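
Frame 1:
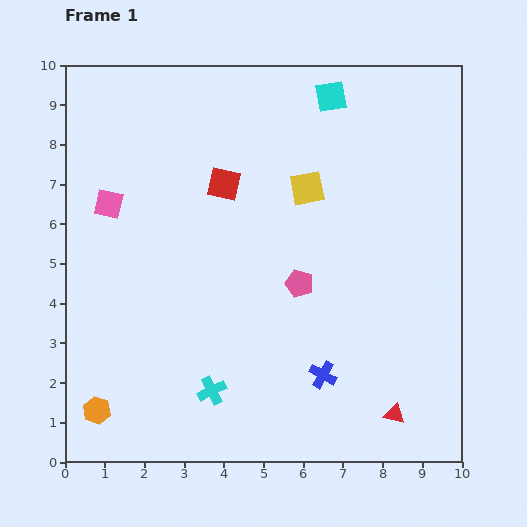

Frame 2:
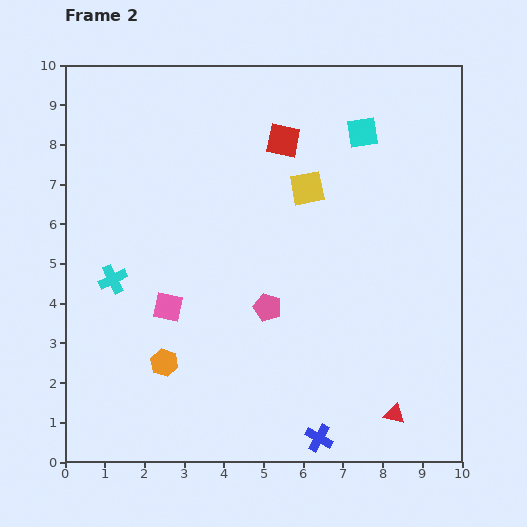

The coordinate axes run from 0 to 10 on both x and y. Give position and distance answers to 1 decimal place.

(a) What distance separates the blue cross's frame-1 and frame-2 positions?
1.6

The blue cross moved from (6.5, 2.2) to (6.4, 0.6), a distance of √(0.1² + 1.6²) ≈ 1.6.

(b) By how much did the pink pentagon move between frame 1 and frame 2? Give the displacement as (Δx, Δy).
(-0.8, -0.6)

The pink pentagon was at (5.9, 4.5) in frame 1 and (5.1, 3.9) in frame 2.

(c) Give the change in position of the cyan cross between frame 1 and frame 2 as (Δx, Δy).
(-2.5, 2.8)

The cyan cross was at (3.7, 1.8) in frame 1 and (1.2, 4.6) in frame 2.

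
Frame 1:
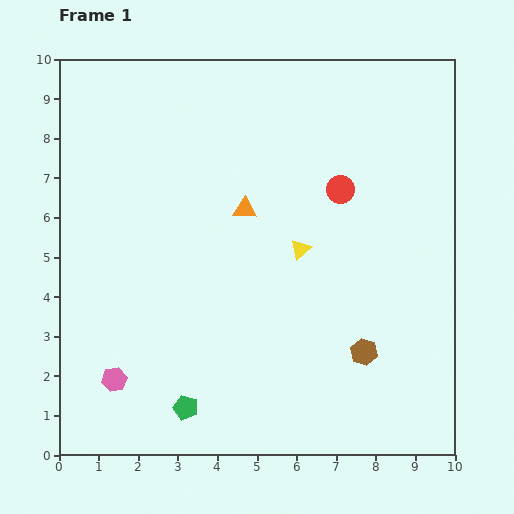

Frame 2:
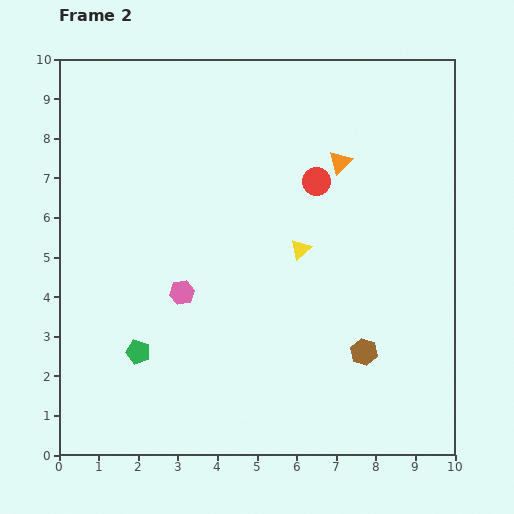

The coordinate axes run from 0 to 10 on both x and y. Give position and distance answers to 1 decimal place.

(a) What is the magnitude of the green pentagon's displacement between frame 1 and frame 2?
1.8

The green pentagon moved from (3.2, 1.2) to (2.0, 2.6), a distance of √(1.2² + 1.4²) ≈ 1.8.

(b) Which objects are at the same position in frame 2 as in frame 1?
the yellow triangle, the brown hexagon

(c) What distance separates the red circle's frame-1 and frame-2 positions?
0.6

The red circle moved from (7.1, 6.7) to (6.5, 6.9), a distance of √(0.6² + 0.2²) ≈ 0.6.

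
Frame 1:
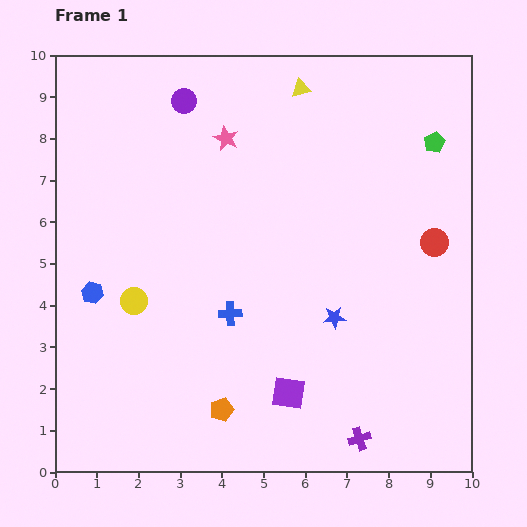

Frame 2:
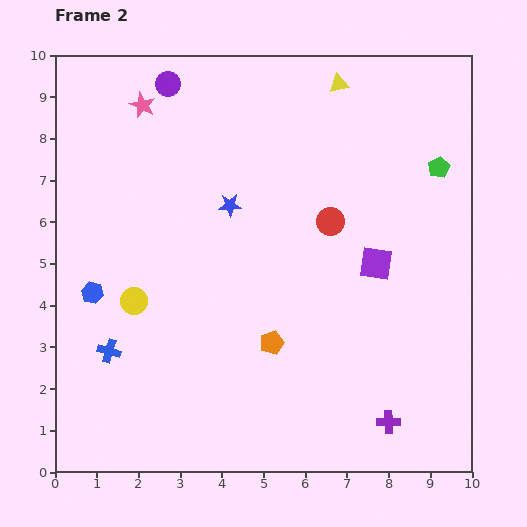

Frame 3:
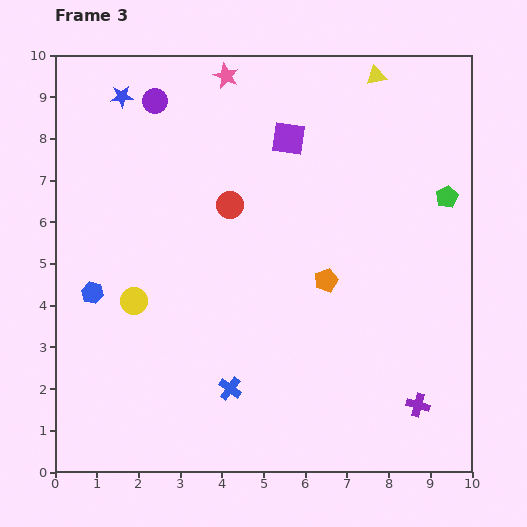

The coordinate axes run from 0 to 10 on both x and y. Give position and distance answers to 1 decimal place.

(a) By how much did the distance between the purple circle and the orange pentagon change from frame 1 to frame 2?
-0.8

Distance in frame 1: 7.5. Distance in frame 2: 6.7.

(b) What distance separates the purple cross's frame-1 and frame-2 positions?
0.8

The purple cross moved from (7.3, 0.8) to (8.0, 1.2), a distance of √(0.7² + 0.4²) ≈ 0.8.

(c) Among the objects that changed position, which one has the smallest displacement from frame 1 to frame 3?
the purple circle

(moved 0.7)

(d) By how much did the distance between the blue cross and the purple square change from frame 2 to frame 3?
-0.5

Distance in frame 2: 6.7. Distance in frame 3: 6.2.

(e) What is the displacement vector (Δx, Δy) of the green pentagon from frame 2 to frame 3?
(0.2, -0.7)

The green pentagon was at (9.2, 7.3) in frame 2 and (9.4, 6.6) in frame 3.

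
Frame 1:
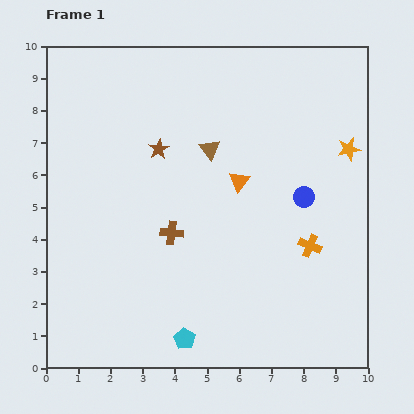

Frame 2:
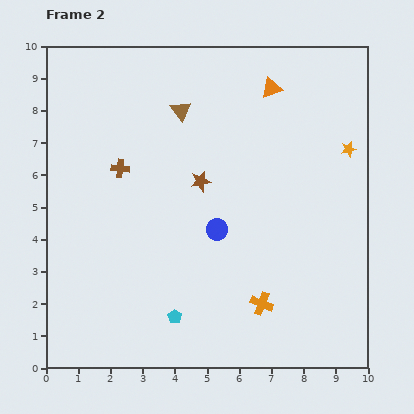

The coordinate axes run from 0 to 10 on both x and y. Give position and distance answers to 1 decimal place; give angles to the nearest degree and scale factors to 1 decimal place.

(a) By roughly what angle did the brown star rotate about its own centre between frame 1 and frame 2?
16° clockwise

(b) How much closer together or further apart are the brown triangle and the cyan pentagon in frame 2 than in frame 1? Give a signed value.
+0.4

Distance in frame 1: 6.0. Distance in frame 2: 6.4.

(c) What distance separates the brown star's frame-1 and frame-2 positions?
1.6

The brown star moved from (3.5, 6.8) to (4.8, 5.8), a distance of √(1.3² + 1.0²) ≈ 1.6.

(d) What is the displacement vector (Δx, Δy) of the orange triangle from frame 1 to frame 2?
(1.0, 2.9)

The orange triangle was at (6.0, 5.8) in frame 1 and (7.0, 8.7) in frame 2.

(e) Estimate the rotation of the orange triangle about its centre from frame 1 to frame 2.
33° clockwise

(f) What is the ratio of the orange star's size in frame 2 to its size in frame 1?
0.7×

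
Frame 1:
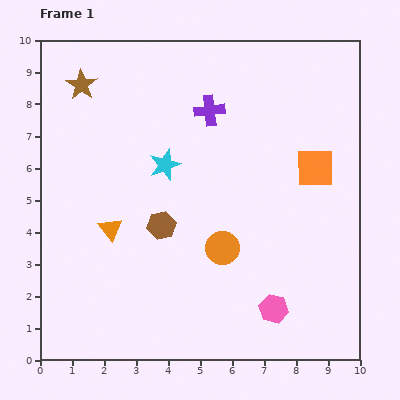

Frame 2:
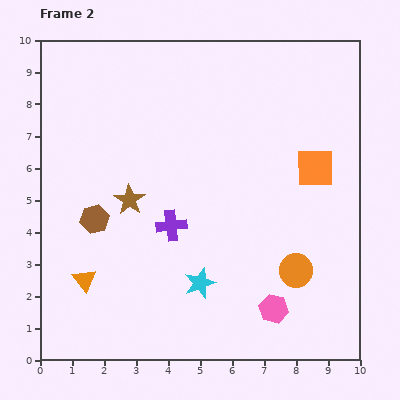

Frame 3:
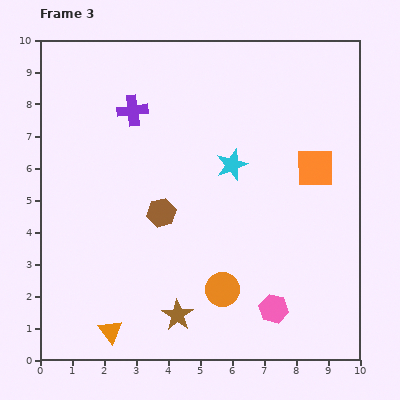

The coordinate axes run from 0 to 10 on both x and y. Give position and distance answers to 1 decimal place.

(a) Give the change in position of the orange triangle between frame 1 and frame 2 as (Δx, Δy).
(-0.8, -1.6)

The orange triangle was at (2.2, 4.1) in frame 1 and (1.4, 2.5) in frame 2.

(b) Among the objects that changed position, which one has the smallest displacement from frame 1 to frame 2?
the orange triangle

(moved 1.8)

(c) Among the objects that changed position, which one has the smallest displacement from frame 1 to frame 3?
the brown hexagon

(moved 0.4)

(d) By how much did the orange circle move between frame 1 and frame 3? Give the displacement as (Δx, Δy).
(0.0, -1.3)

The orange circle was at (5.7, 3.5) in frame 1 and (5.7, 2.2) in frame 3.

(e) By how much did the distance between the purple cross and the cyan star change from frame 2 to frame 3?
+1.5

Distance in frame 2: 2.0. Distance in frame 3: 3.5.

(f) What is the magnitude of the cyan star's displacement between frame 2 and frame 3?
3.8

The cyan star moved from (5.0, 2.4) to (6.0, 6.1), a distance of √(1.0² + 3.7²) ≈ 3.8.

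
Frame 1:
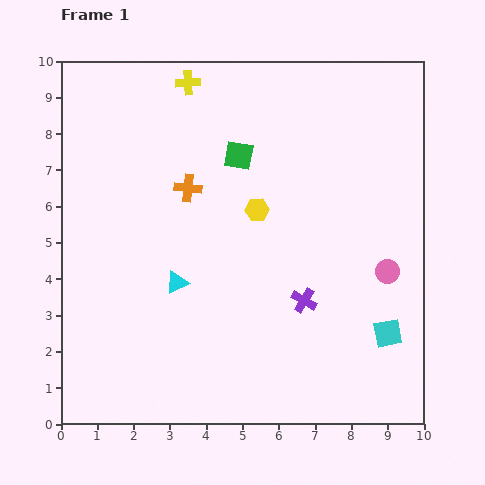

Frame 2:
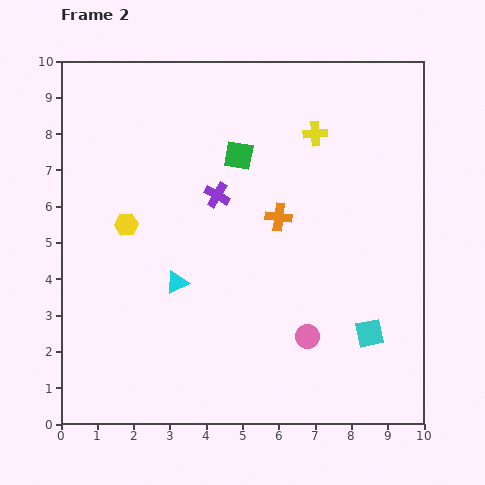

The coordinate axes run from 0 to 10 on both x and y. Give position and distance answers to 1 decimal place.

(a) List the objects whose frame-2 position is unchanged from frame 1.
the green square, the cyan triangle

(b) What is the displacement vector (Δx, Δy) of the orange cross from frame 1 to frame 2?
(2.5, -0.8)

The orange cross was at (3.5, 6.5) in frame 1 and (6.0, 5.7) in frame 2.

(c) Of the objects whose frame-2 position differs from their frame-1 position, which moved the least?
the cyan square

(moved 0.5)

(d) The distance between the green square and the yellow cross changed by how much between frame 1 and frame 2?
-0.2

Distance in frame 1: 2.4. Distance in frame 2: 2.2.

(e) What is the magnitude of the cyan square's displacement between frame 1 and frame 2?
0.5

The cyan square moved from (9.0, 2.5) to (8.5, 2.5), a distance of √(0.5² + 0.0²) ≈ 0.5.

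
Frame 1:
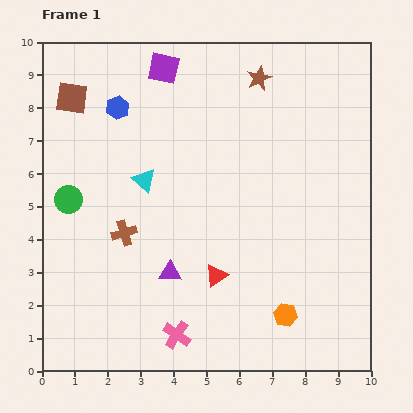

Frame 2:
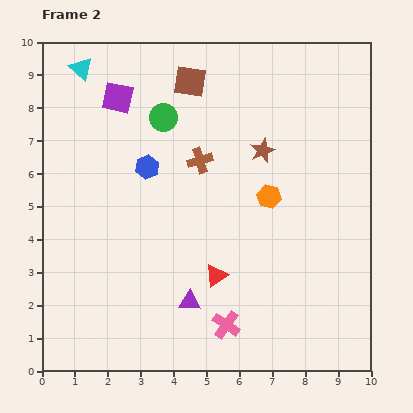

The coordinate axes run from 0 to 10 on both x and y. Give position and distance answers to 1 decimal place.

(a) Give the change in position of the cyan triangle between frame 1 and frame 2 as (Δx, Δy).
(-1.9, 3.4)

The cyan triangle was at (3.1, 5.8) in frame 1 and (1.2, 9.2) in frame 2.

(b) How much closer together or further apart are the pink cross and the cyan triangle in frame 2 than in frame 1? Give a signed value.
+4.2

Distance in frame 1: 4.8. Distance in frame 2: 9.0.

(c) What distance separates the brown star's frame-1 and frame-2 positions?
2.2

The brown star moved from (6.6, 8.9) to (6.7, 6.7), a distance of √(0.1² + 2.2²) ≈ 2.2.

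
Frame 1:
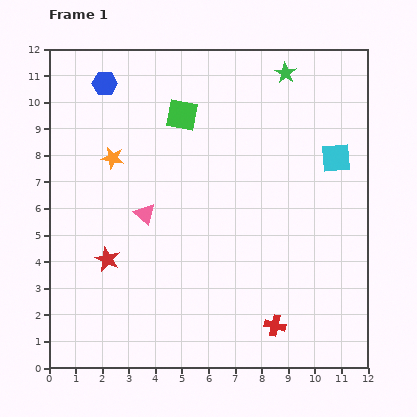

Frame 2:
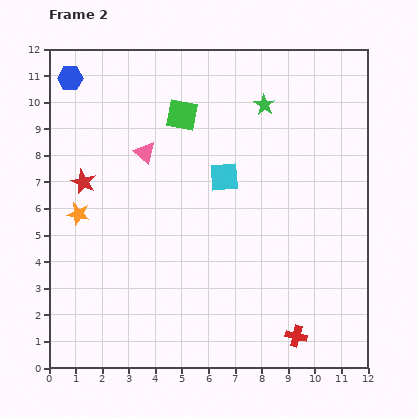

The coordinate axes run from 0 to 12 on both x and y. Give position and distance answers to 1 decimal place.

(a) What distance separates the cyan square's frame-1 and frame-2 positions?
4.3

The cyan square moved from (10.8, 7.9) to (6.6, 7.2), a distance of √(4.2² + 0.7²) ≈ 4.3.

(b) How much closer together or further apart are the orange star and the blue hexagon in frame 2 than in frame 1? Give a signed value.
+2.3

Distance in frame 1: 2.8. Distance in frame 2: 5.1.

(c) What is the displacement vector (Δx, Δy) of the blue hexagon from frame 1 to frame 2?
(-1.3, 0.2)

The blue hexagon was at (2.1, 10.7) in frame 1 and (0.8, 10.9) in frame 2.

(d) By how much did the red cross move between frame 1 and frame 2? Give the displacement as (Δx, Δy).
(0.8, -0.4)

The red cross was at (8.5, 1.6) in frame 1 and (9.3, 1.2) in frame 2.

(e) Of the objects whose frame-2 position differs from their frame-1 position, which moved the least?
the red cross

(moved 0.9)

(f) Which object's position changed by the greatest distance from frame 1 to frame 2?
the cyan square

(moved 4.3; next 3.0)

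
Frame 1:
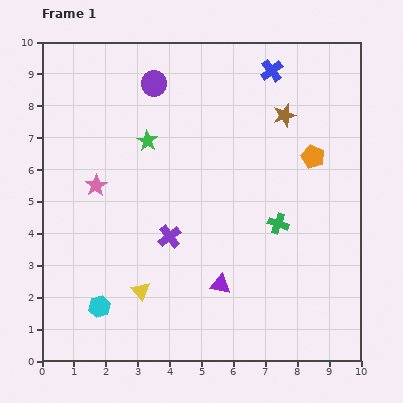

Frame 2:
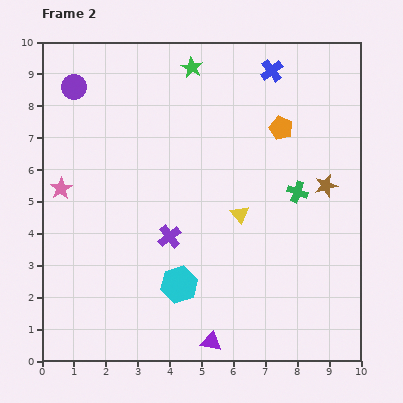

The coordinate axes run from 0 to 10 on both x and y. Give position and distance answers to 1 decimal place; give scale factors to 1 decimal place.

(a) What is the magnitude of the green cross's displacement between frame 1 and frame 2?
1.2

The green cross moved from (7.4, 4.3) to (8.0, 5.3), a distance of √(0.6² + 1.0²) ≈ 1.2.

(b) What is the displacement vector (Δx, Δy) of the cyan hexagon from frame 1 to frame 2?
(2.5, 0.7)

The cyan hexagon was at (1.8, 1.7) in frame 1 and (4.3, 2.4) in frame 2.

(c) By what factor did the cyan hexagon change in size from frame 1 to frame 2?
1.7×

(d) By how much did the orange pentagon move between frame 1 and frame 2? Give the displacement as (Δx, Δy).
(-1.0, 0.9)

The orange pentagon was at (8.5, 6.4) in frame 1 and (7.5, 7.3) in frame 2.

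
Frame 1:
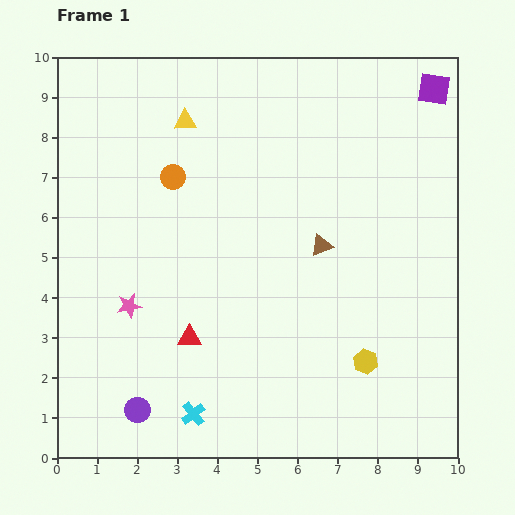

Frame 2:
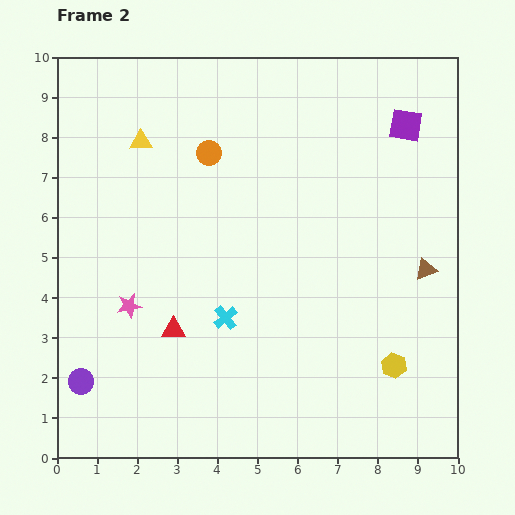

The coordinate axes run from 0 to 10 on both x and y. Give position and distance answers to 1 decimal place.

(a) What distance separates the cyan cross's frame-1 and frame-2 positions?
2.5

The cyan cross moved from (3.4, 1.1) to (4.2, 3.5), a distance of √(0.8² + 2.4²) ≈ 2.5.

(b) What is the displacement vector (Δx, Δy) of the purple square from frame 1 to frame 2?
(-0.7, -0.9)

The purple square was at (9.4, 9.2) in frame 1 and (8.7, 8.3) in frame 2.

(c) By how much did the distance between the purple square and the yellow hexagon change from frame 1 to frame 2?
-1.0

Distance in frame 1: 7.0. Distance in frame 2: 6.0.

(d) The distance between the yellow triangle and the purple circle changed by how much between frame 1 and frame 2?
-1.1

Distance in frame 1: 7.3. Distance in frame 2: 6.2.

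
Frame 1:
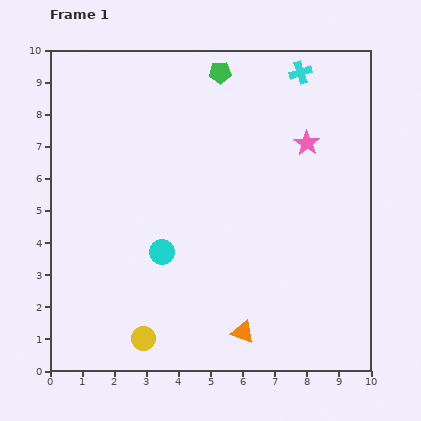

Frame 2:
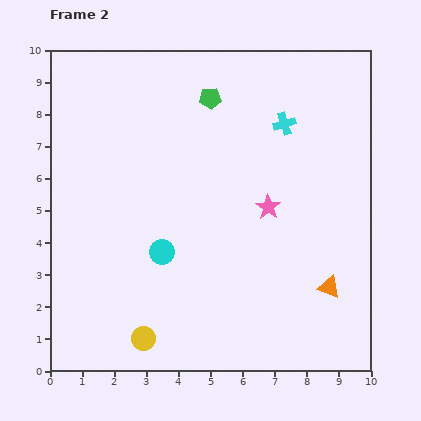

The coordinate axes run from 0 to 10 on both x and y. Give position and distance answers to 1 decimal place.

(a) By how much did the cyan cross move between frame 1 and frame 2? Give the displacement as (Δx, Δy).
(-0.5, -1.6)

The cyan cross was at (7.8, 9.3) in frame 1 and (7.3, 7.7) in frame 2.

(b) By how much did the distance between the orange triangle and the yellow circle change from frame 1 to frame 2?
+2.9

Distance in frame 1: 3.1. Distance in frame 2: 6.0.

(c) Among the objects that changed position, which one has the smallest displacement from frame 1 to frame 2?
the green pentagon

(moved 0.9)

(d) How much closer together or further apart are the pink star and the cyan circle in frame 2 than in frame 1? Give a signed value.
-2.0

Distance in frame 1: 5.6. Distance in frame 2: 3.6.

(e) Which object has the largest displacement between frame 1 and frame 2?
the orange triangle

(moved 3.0; next 2.3)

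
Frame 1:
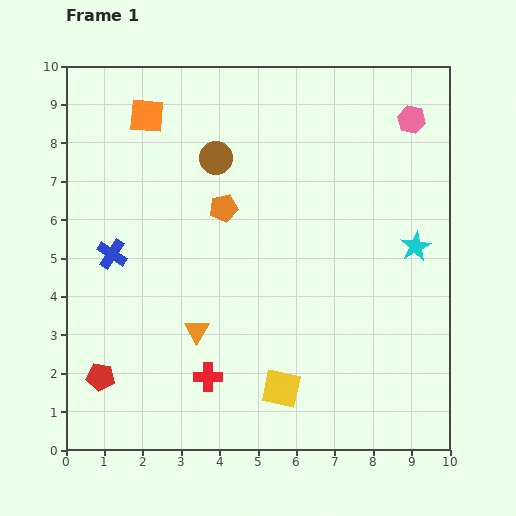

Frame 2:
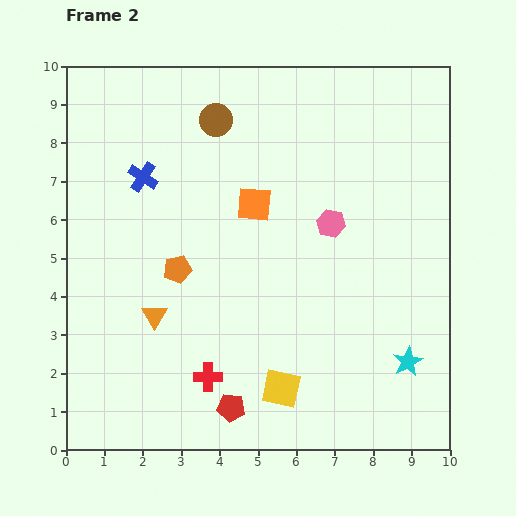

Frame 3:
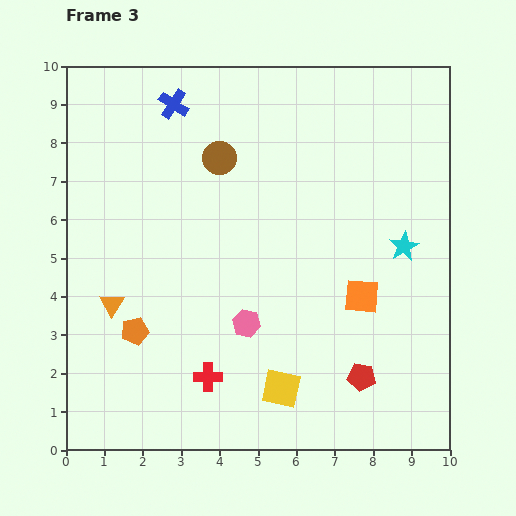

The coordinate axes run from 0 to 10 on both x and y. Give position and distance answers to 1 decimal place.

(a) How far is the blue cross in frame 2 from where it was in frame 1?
2.2

The blue cross moved from (1.2, 5.1) to (2.0, 7.1), a distance of √(0.8² + 2.0²) ≈ 2.2.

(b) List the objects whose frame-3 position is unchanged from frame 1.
the red cross, the yellow square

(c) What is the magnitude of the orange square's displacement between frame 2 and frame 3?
3.7

The orange square moved from (4.9, 6.4) to (7.7, 4.0), a distance of √(2.8² + 2.4²) ≈ 3.7.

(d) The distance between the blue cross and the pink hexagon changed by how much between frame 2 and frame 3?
+1.0

Distance in frame 2: 5.0. Distance in frame 3: 6.0.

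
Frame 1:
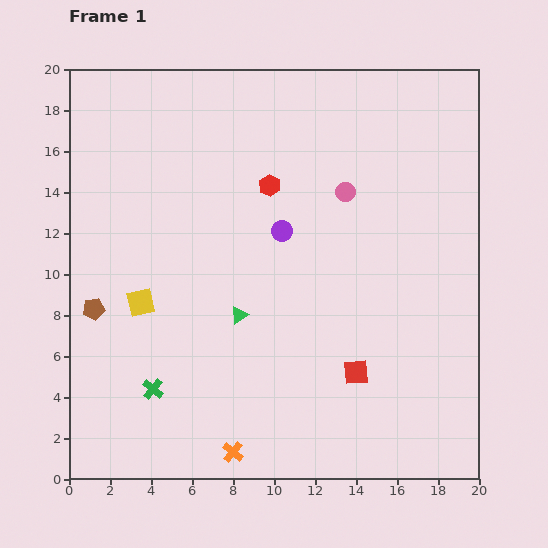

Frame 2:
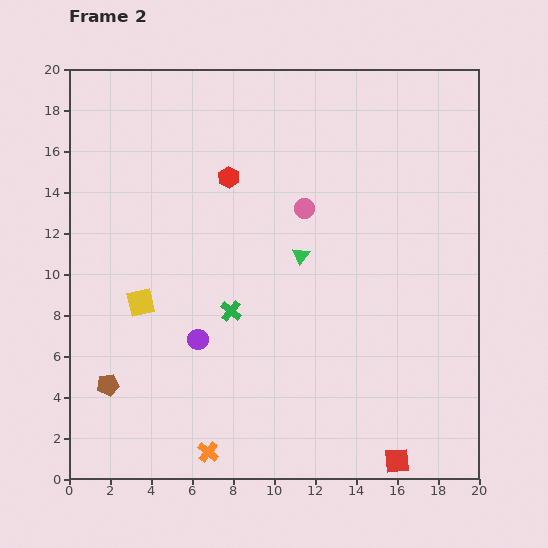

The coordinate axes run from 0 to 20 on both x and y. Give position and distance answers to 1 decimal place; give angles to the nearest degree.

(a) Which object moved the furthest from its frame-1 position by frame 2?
the purple circle

(moved 6.7; next 5.4)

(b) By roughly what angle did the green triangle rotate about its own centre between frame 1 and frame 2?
24° counter-clockwise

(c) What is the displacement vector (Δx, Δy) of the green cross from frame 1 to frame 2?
(3.8, 3.8)

The green cross was at (4.1, 4.4) in frame 1 and (7.9, 8.2) in frame 2.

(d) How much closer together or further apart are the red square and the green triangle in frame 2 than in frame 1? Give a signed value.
+4.6

Distance in frame 1: 6.4. Distance in frame 2: 11.0.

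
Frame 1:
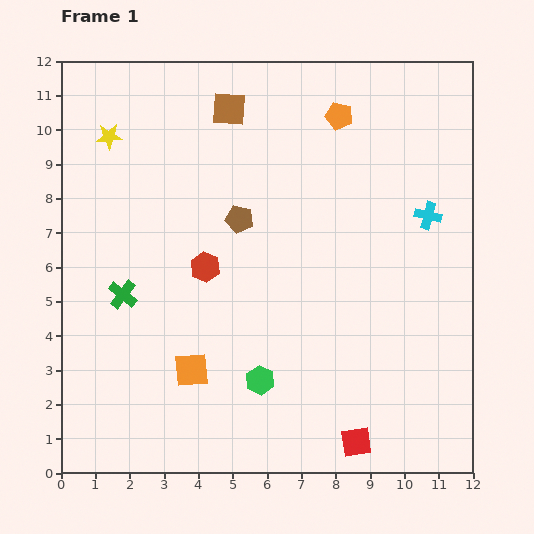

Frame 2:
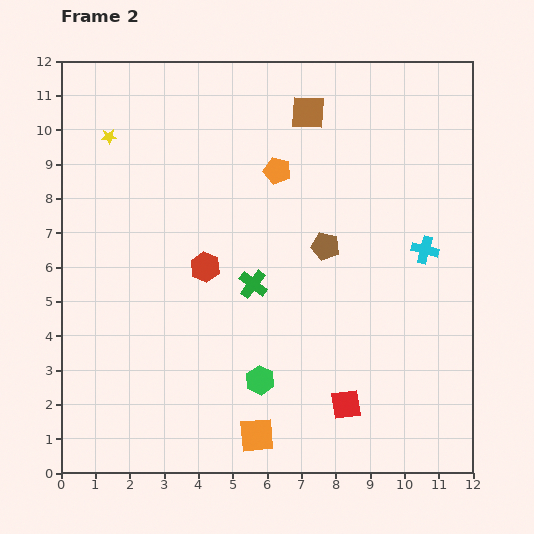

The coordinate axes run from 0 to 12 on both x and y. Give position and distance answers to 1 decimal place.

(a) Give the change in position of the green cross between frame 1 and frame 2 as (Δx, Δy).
(3.8, 0.3)

The green cross was at (1.8, 5.2) in frame 1 and (5.6, 5.5) in frame 2.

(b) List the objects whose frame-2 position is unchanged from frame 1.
the green hexagon, the red hexagon, the yellow star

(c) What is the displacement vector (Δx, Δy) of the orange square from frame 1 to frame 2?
(1.9, -1.9)

The orange square was at (3.8, 3.0) in frame 1 and (5.7, 1.1) in frame 2.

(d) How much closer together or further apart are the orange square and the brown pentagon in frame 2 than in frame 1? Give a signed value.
+1.3

Distance in frame 1: 4.6. Distance in frame 2: 5.9.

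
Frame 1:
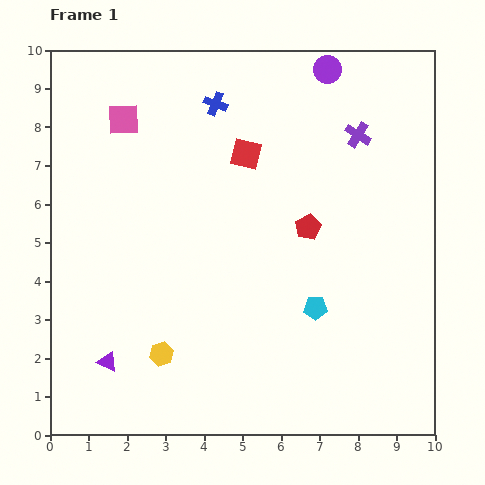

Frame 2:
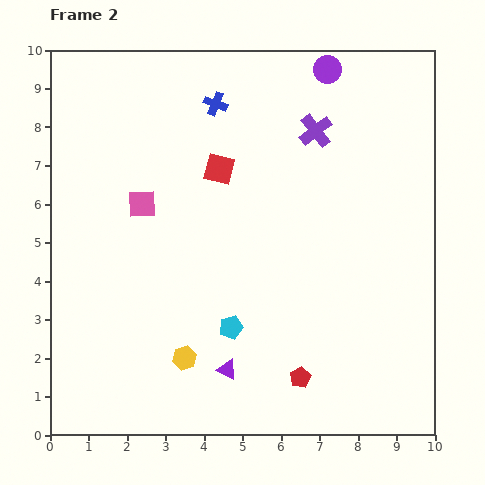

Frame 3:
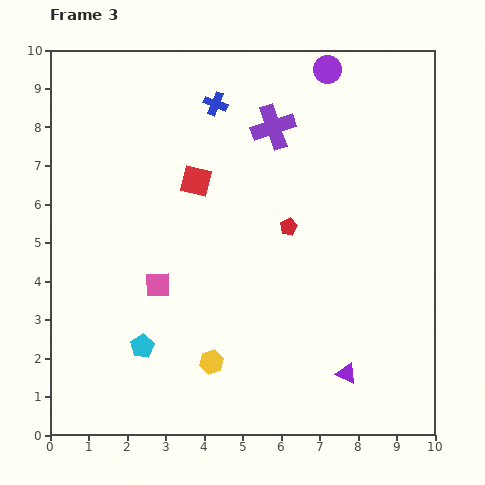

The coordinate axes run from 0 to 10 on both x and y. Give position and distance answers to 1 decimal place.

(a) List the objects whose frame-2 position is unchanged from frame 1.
the blue cross, the purple circle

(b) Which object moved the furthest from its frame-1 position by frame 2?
the red pentagon

(moved 3.9; next 3.1)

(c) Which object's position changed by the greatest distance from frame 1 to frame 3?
the purple triangle

(moved 6.2; next 4.6)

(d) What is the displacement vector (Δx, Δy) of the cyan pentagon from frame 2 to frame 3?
(-2.3, -0.5)

The cyan pentagon was at (4.7, 2.8) in frame 2 and (2.4, 2.3) in frame 3.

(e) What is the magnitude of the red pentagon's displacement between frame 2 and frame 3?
3.9

The red pentagon moved from (6.5, 1.5) to (6.2, 5.4), a distance of √(0.3² + 3.9²) ≈ 3.9.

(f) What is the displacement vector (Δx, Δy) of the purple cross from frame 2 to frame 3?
(-1.1, 0.1)

The purple cross was at (6.9, 7.9) in frame 2 and (5.8, 8.0) in frame 3.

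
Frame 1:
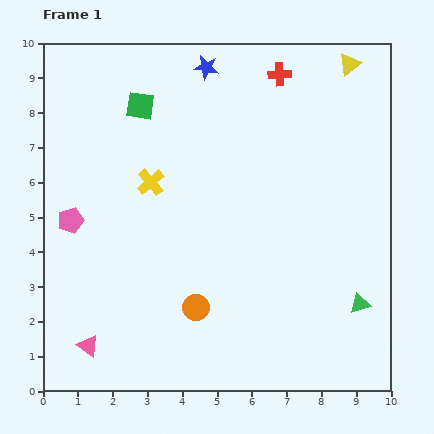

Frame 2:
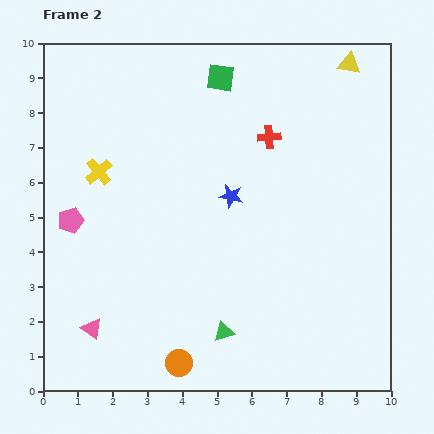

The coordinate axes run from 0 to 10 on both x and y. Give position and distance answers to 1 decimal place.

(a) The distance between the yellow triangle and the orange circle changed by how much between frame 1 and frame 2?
+1.6

Distance in frame 1: 8.3. Distance in frame 2: 9.9.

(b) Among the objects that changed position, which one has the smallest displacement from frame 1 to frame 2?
the pink triangle

(moved 0.5)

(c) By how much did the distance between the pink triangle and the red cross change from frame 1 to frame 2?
-2.0

Distance in frame 1: 9.5. Distance in frame 2: 7.5.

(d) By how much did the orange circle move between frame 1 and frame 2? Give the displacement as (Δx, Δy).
(-0.5, -1.6)

The orange circle was at (4.4, 2.4) in frame 1 and (3.9, 0.8) in frame 2.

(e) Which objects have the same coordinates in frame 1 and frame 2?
the yellow triangle, the pink pentagon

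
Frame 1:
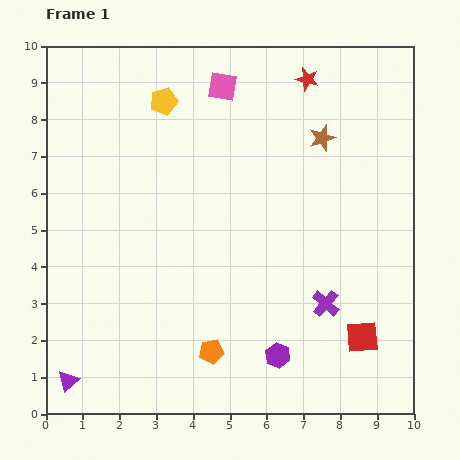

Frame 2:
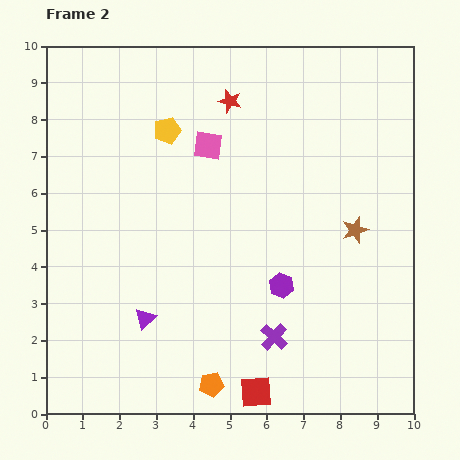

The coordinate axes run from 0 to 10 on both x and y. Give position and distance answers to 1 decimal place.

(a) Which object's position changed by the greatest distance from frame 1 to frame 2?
the red square

(moved 3.3; next 2.7)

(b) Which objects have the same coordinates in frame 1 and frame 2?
none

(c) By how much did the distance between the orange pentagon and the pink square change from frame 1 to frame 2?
-0.7

Distance in frame 1: 7.2. Distance in frame 2: 6.5.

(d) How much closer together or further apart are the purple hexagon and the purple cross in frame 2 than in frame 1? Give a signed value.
-0.5

Distance in frame 1: 1.9. Distance in frame 2: 1.4.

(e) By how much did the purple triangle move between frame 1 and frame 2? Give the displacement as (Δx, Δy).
(2.1, 1.7)

The purple triangle was at (0.6, 0.9) in frame 1 and (2.7, 2.6) in frame 2.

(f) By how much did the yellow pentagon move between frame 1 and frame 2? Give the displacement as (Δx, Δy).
(0.1, -0.8)

The yellow pentagon was at (3.2, 8.5) in frame 1 and (3.3, 7.7) in frame 2.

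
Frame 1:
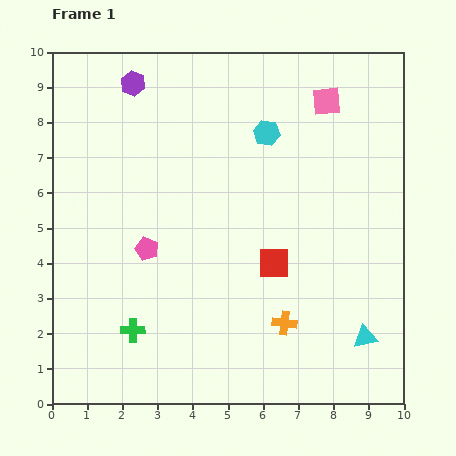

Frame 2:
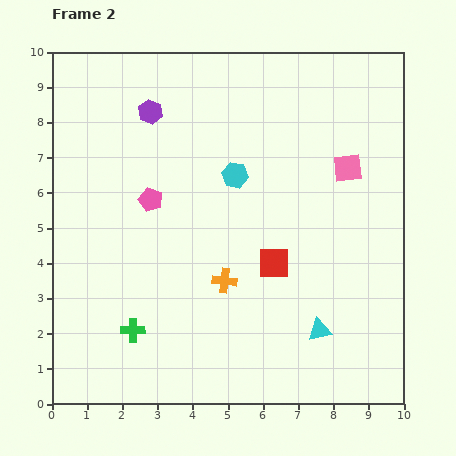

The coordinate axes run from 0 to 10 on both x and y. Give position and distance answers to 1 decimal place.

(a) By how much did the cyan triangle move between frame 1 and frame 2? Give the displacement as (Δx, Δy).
(-1.3, 0.2)

The cyan triangle was at (8.9, 1.9) in frame 1 and (7.6, 2.1) in frame 2.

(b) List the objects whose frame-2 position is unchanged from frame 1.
the red square, the green cross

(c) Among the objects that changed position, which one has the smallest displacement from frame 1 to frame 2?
the purple hexagon

(moved 0.9)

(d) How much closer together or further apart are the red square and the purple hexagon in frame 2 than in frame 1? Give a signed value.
-1.0

Distance in frame 1: 6.5. Distance in frame 2: 5.5.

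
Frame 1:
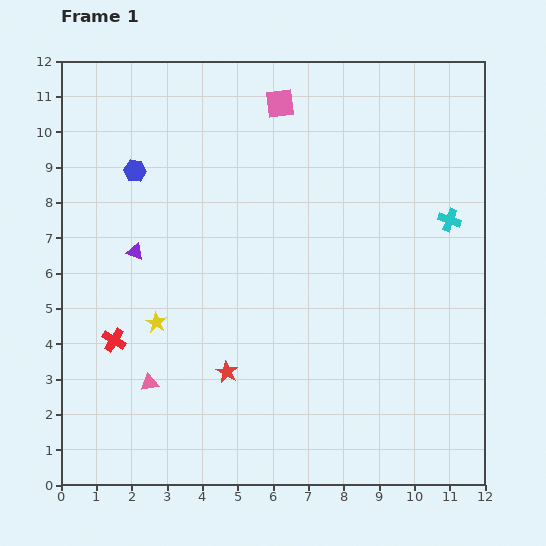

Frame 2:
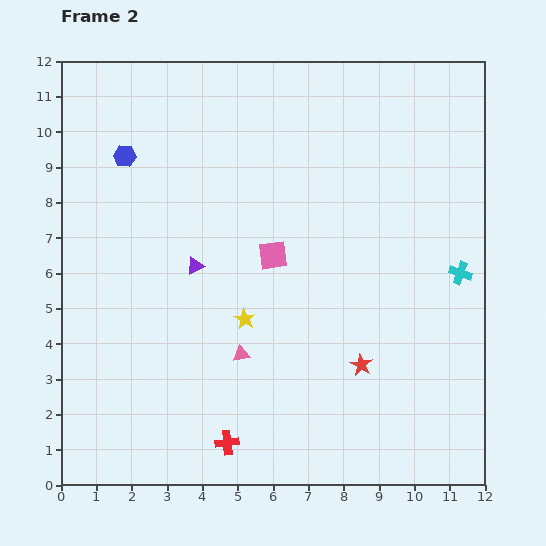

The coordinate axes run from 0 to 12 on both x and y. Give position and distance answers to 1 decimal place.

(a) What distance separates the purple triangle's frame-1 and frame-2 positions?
1.7

The purple triangle moved from (2.1, 6.6) to (3.8, 6.2), a distance of √(1.7² + 0.4²) ≈ 1.7.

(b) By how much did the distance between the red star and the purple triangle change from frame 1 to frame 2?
+1.2

Distance in frame 1: 4.3. Distance in frame 2: 5.5.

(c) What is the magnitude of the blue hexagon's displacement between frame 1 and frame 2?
0.5

The blue hexagon moved from (2.1, 8.9) to (1.8, 9.3), a distance of √(0.3² + 0.4²) ≈ 0.5.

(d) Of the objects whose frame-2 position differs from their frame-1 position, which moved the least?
the blue hexagon

(moved 0.5)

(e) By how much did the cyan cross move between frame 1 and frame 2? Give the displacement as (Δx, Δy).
(0.3, -1.5)

The cyan cross was at (11.0, 7.5) in frame 1 and (11.3, 6.0) in frame 2.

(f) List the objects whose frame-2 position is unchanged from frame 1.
none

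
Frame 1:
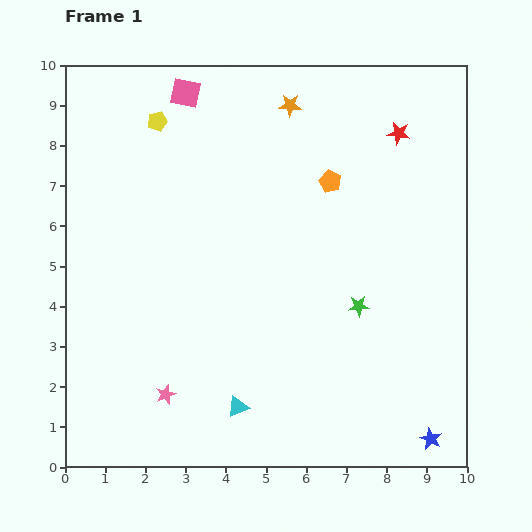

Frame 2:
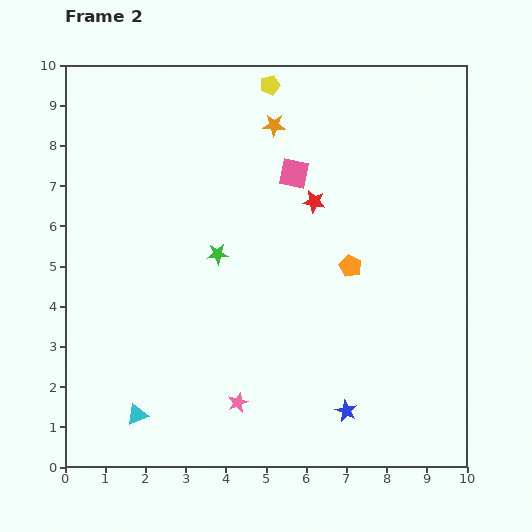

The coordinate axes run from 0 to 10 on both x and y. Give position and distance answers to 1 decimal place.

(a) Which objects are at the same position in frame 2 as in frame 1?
none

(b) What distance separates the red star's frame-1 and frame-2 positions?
2.7

The red star moved from (8.3, 8.3) to (6.2, 6.6), a distance of √(2.1² + 1.7²) ≈ 2.7.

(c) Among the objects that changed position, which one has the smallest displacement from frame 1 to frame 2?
the orange star

(moved 0.6)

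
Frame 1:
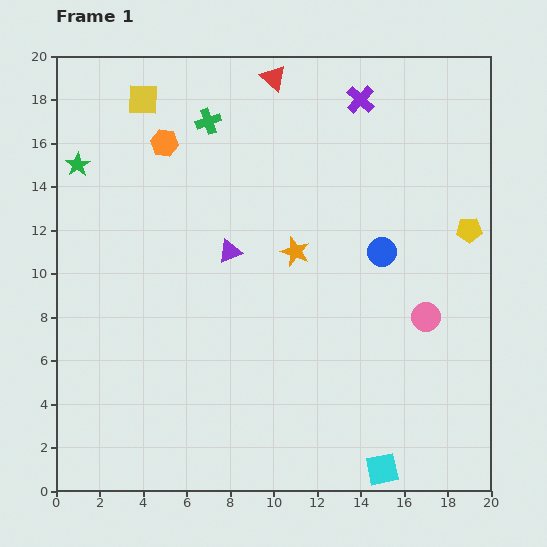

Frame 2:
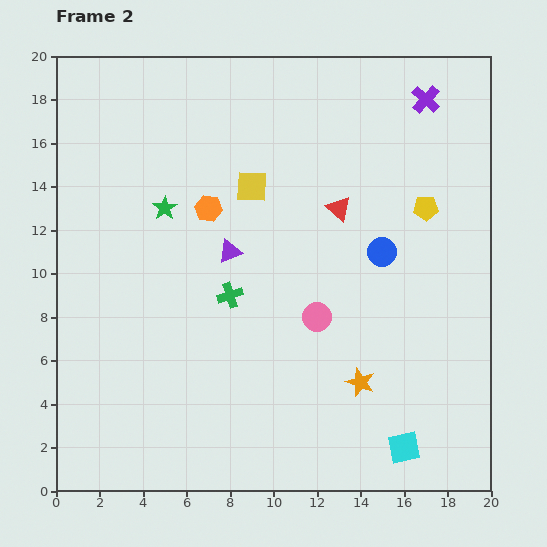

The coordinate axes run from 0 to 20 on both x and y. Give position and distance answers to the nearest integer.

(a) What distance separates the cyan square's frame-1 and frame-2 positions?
1

The cyan square moved from (15, 1) to (16, 2), a distance of √(1² + 1²) ≈ 1.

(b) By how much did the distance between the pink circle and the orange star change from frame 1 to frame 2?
-3

Distance in frame 1: 7. Distance in frame 2: 4.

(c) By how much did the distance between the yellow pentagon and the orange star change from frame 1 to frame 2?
+1

Distance in frame 1: 8. Distance in frame 2: 9.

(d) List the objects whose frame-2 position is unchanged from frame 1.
the blue circle, the purple triangle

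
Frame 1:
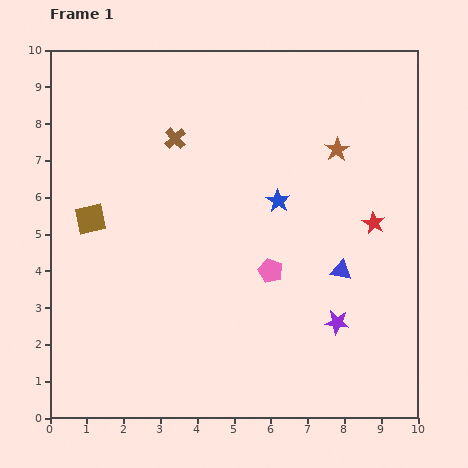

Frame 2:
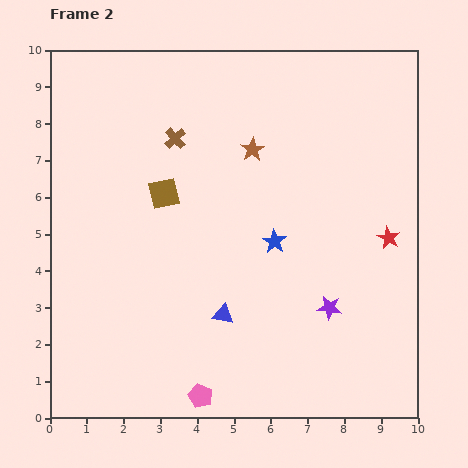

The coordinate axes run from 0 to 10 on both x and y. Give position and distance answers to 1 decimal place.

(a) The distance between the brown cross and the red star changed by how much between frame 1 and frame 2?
+0.5

Distance in frame 1: 5.9. Distance in frame 2: 6.4.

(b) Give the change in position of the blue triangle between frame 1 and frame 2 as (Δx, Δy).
(-3.2, -1.2)

The blue triangle was at (7.9, 4.0) in frame 1 and (4.7, 2.8) in frame 2.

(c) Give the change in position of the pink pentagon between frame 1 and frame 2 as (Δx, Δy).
(-1.9, -3.4)

The pink pentagon was at (6.0, 4.0) in frame 1 and (4.1, 0.6) in frame 2.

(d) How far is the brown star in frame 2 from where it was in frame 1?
2.3

The brown star moved from (7.8, 7.3) to (5.5, 7.3), a distance of √(2.3² + 0.0²) ≈ 2.3.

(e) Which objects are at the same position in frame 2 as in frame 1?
the brown cross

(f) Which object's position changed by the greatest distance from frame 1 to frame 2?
the pink pentagon

(moved 3.9; next 3.4)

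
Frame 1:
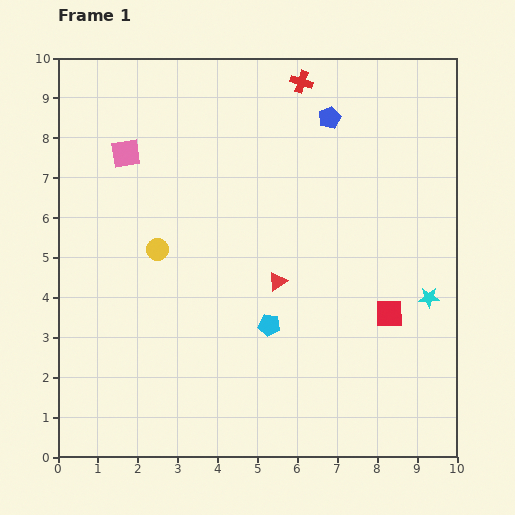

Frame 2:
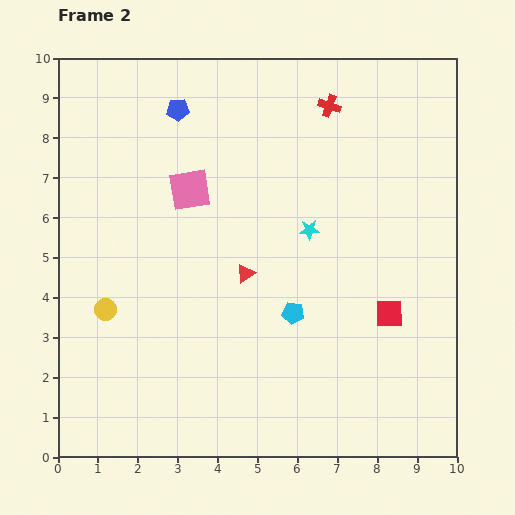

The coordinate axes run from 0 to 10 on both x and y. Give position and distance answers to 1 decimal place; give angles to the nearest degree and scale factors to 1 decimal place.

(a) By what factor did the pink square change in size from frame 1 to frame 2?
1.4×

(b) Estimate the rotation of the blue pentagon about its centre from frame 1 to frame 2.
21° clockwise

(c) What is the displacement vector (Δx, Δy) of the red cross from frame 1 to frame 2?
(0.7, -0.6)

The red cross was at (6.1, 9.4) in frame 1 and (6.8, 8.8) in frame 2.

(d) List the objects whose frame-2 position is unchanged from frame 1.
the red square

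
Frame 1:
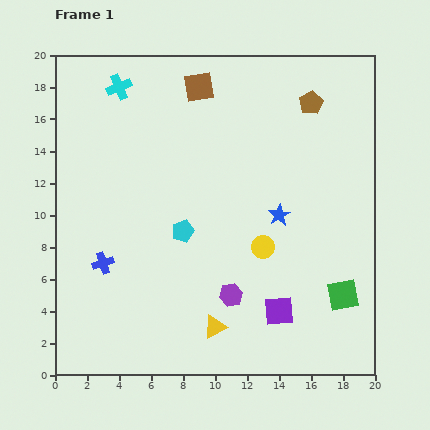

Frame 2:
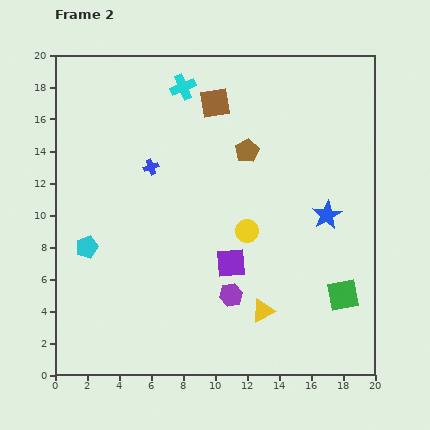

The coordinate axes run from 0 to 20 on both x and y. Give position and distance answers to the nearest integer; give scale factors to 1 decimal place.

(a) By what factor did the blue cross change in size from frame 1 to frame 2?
0.7×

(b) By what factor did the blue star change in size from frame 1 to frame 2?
1.3×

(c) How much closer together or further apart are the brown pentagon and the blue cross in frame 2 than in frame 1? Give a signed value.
-10

Distance in frame 1: 16. Distance in frame 2: 6.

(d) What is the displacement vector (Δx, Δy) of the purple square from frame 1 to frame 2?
(-3, 3)

The purple square was at (14, 4) in frame 1 and (11, 7) in frame 2.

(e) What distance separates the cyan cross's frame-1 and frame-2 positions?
4

The cyan cross moved from (4, 18) to (8, 18), a distance of √(4² + 0²) ≈ 4.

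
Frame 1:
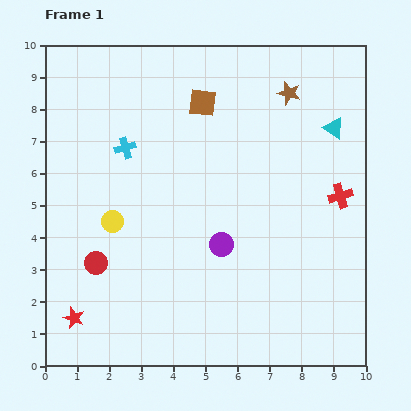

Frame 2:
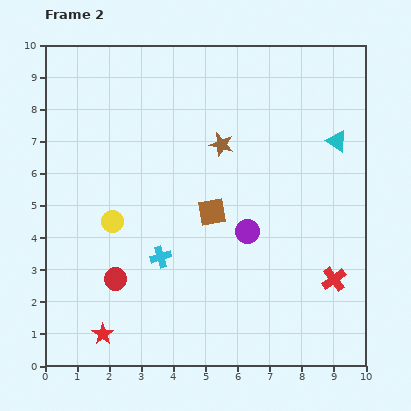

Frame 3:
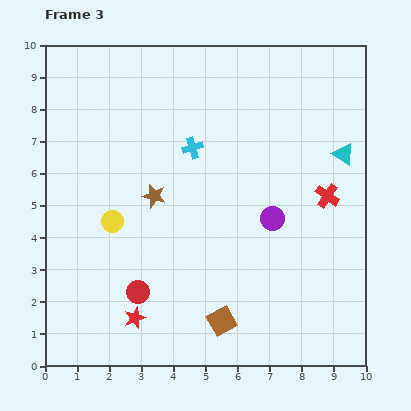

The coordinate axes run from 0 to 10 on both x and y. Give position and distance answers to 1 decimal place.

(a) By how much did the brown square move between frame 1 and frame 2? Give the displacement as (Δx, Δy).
(0.3, -3.4)

The brown square was at (4.9, 8.2) in frame 1 and (5.2, 4.8) in frame 2.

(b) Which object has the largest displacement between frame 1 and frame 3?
the brown square

(moved 6.8; next 5.3)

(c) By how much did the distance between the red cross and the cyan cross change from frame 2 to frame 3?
-0.9

Distance in frame 2: 5.4. Distance in frame 3: 4.5.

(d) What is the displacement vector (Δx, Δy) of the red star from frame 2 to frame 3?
(1.0, 0.5)

The red star was at (1.8, 1.0) in frame 2 and (2.8, 1.5) in frame 3.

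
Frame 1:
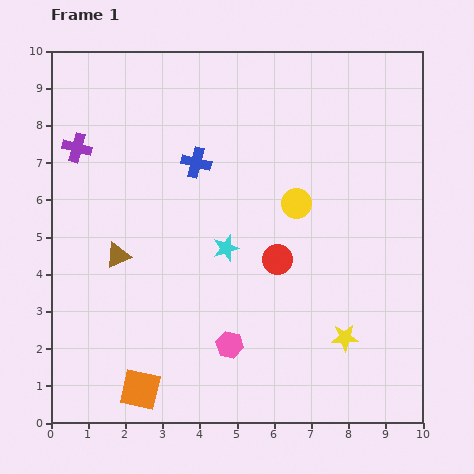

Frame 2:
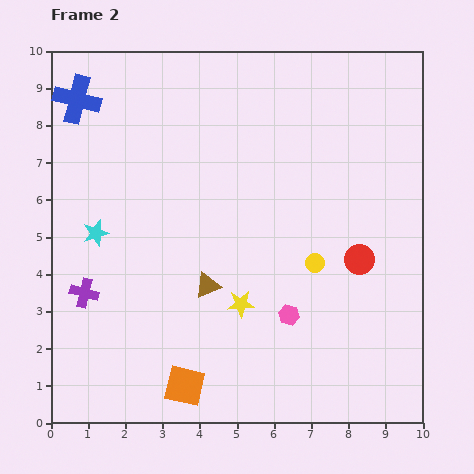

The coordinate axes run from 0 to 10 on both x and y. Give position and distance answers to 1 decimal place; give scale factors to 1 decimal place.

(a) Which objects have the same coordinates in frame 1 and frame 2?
none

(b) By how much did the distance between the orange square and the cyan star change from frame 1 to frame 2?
+0.4

Distance in frame 1: 4.4. Distance in frame 2: 4.8.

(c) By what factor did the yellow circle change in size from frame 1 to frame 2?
0.6×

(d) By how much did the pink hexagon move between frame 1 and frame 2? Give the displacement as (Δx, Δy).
(1.6, 0.8)

The pink hexagon was at (4.8, 2.1) in frame 1 and (6.4, 2.9) in frame 2.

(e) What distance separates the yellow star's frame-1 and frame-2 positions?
2.9

The yellow star moved from (7.9, 2.3) to (5.1, 3.2), a distance of √(2.8² + 0.9²) ≈ 2.9.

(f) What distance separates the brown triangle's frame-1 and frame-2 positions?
2.5

The brown triangle moved from (1.8, 4.5) to (4.2, 3.7), a distance of √(2.4² + 0.8²) ≈ 2.5.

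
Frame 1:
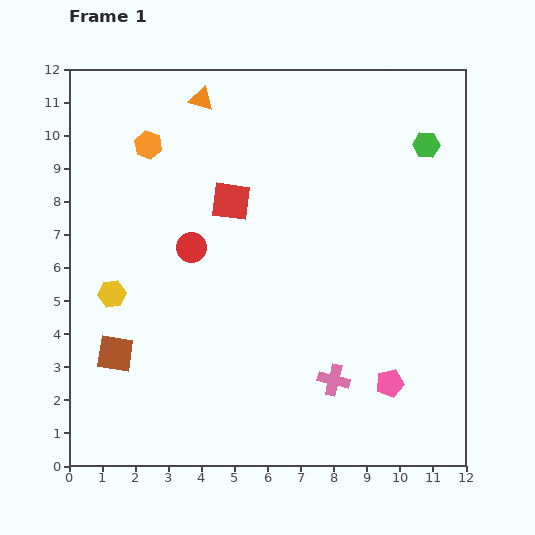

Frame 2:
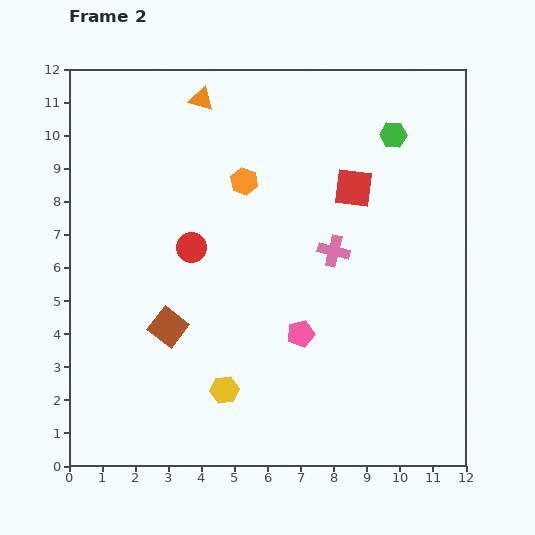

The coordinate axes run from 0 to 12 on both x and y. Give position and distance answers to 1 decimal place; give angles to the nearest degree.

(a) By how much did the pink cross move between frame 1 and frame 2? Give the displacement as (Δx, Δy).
(0.0, 3.9)

The pink cross was at (8.0, 2.6) in frame 1 and (8.0, 6.5) in frame 2.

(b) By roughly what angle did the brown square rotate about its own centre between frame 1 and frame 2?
29° clockwise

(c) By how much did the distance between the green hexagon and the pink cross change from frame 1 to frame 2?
-3.7

Distance in frame 1: 7.6. Distance in frame 2: 3.9.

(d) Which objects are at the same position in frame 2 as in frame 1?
the red circle, the orange triangle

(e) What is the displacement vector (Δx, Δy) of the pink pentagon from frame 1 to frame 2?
(-2.7, 1.5)

The pink pentagon was at (9.7, 2.5) in frame 1 and (7.0, 4.0) in frame 2.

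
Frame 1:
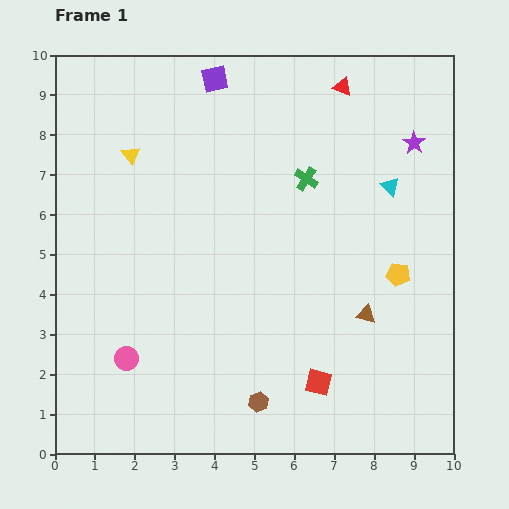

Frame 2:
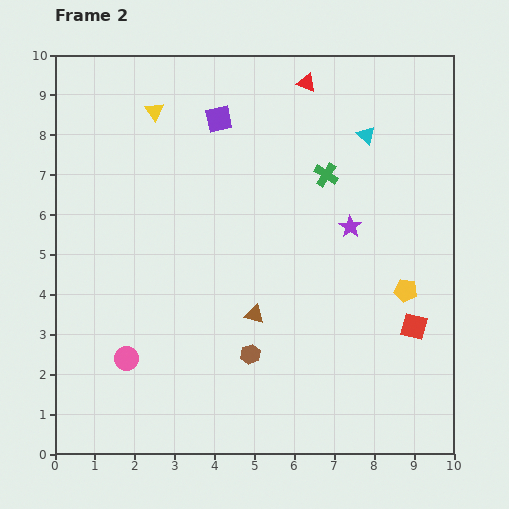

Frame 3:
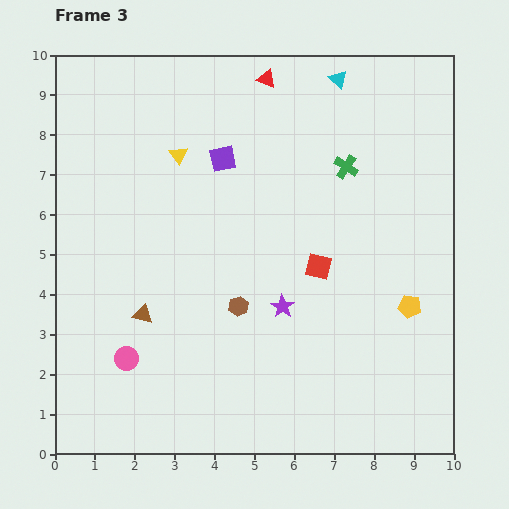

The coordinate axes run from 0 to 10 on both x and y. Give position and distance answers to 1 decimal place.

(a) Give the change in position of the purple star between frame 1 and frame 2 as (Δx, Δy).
(-1.6, -2.1)

The purple star was at (9.0, 7.8) in frame 1 and (7.4, 5.7) in frame 2.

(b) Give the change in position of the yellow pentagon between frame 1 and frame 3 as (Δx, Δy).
(0.3, -0.8)

The yellow pentagon was at (8.6, 4.5) in frame 1 and (8.9, 3.7) in frame 3.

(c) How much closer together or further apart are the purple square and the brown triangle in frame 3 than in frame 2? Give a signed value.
-0.6

Distance in frame 2: 5.0. Distance in frame 3: 4.4.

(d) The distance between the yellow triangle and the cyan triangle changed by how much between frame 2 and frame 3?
-0.9

Distance in frame 2: 5.3. Distance in frame 3: 4.4.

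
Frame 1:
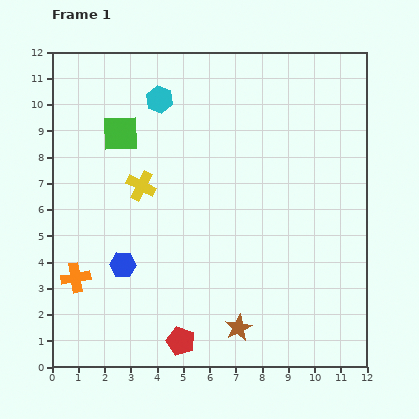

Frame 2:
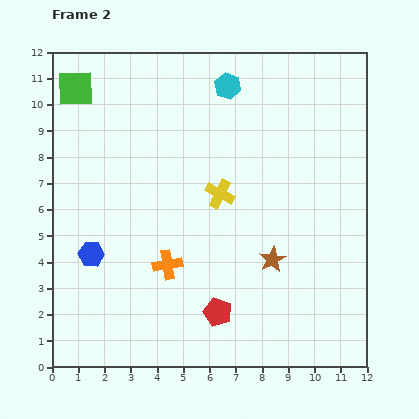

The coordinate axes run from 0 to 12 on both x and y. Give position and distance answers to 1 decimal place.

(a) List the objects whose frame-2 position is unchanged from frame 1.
none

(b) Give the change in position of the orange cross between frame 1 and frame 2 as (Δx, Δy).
(3.5, 0.5)

The orange cross was at (0.9, 3.4) in frame 1 and (4.4, 3.9) in frame 2.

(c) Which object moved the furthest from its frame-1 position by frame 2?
the orange cross

(moved 3.5; next 3.0)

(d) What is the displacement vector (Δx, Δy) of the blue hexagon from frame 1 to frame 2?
(-1.2, 0.4)

The blue hexagon was at (2.7, 3.9) in frame 1 and (1.5, 4.3) in frame 2.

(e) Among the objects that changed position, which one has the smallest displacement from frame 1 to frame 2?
the blue hexagon

(moved 1.3)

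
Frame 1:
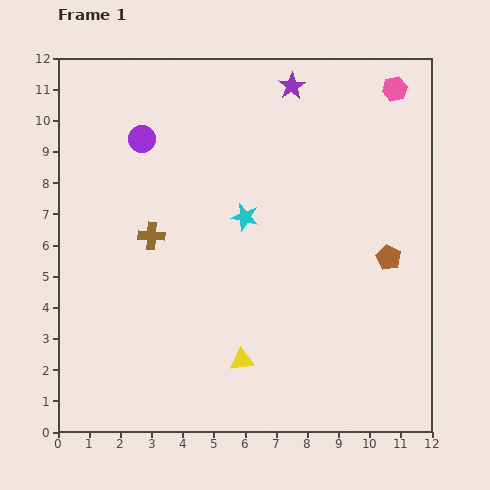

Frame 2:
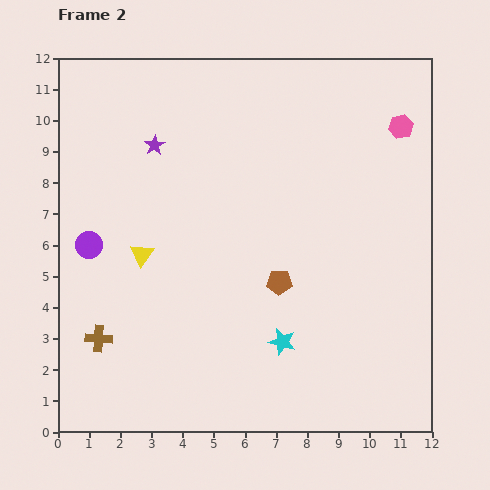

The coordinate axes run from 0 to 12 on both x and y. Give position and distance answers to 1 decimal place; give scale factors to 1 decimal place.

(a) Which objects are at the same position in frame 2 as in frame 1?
none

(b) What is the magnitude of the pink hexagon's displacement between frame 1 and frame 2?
1.2

The pink hexagon moved from (10.8, 11.0) to (11.0, 9.8), a distance of √(0.2² + 1.2²) ≈ 1.2.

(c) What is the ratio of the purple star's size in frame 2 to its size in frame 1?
0.7×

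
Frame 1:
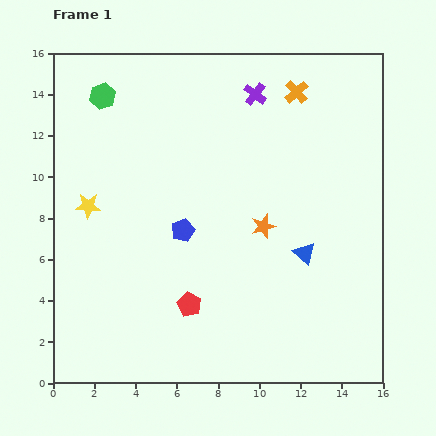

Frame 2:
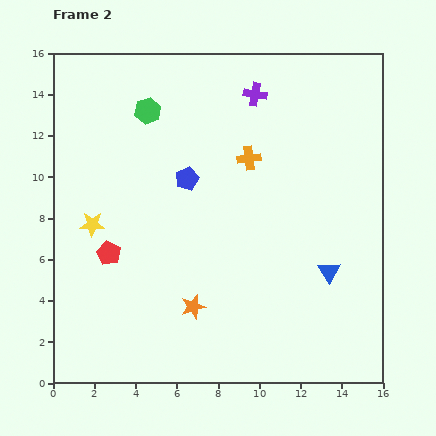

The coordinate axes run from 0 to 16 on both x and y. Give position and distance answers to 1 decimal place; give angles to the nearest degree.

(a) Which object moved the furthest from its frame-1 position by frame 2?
the orange star

(moved 5.2; next 4.6)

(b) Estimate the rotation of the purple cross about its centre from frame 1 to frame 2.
26° counter-clockwise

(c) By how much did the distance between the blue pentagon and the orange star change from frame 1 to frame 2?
+2.3

Distance in frame 1: 3.9. Distance in frame 2: 6.2.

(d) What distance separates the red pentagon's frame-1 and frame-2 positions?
4.6

The red pentagon moved from (6.6, 3.8) to (2.7, 6.3), a distance of √(3.9² + 2.5²) ≈ 4.6.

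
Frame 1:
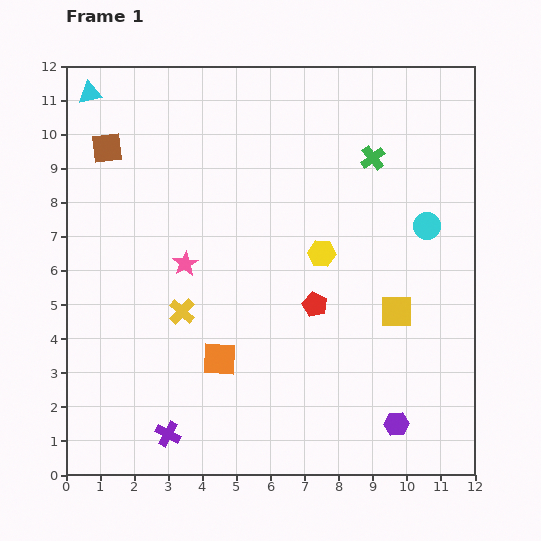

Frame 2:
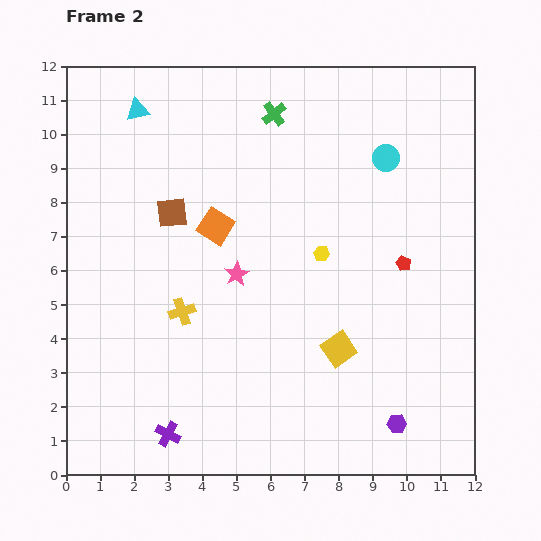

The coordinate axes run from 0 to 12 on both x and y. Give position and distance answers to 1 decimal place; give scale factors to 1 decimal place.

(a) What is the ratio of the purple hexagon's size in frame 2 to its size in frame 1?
0.8×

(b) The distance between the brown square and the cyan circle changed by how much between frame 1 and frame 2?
-3.2

Distance in frame 1: 9.7. Distance in frame 2: 6.5.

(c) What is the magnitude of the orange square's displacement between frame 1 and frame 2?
3.9

The orange square moved from (4.5, 3.4) to (4.4, 7.3), a distance of √(0.1² + 3.9²) ≈ 3.9.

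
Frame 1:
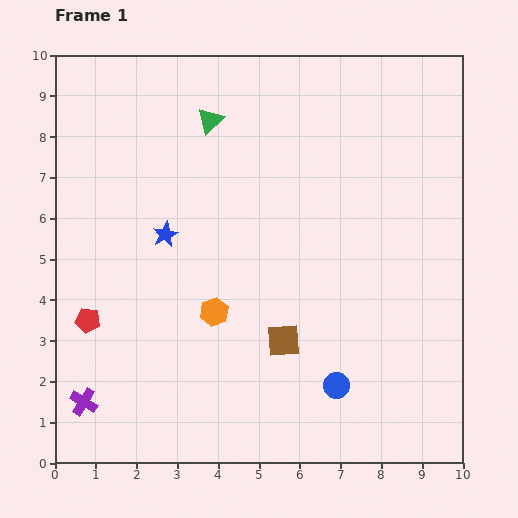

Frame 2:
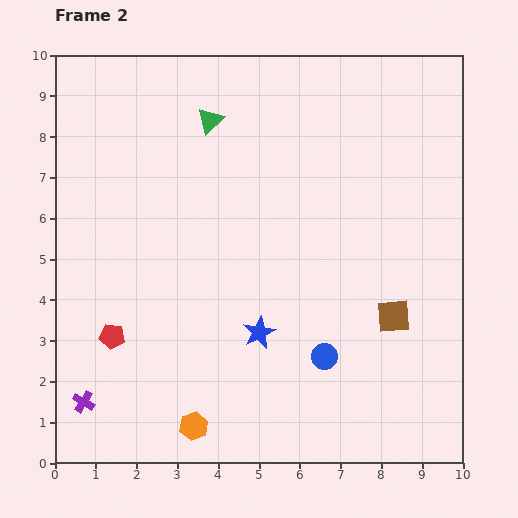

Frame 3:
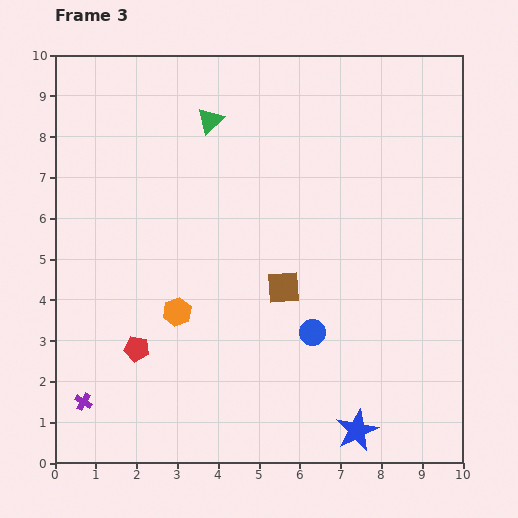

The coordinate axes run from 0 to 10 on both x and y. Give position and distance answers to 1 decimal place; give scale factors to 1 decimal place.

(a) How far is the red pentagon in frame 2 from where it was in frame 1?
0.7

The red pentagon moved from (0.8, 3.5) to (1.4, 3.1), a distance of √(0.6² + 0.4²) ≈ 0.7.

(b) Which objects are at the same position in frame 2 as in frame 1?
the purple cross, the green triangle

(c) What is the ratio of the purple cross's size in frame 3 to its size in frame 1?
0.6×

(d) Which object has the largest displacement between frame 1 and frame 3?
the blue star

(moved 6.7; next 1.4)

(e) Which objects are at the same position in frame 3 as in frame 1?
the purple cross, the green triangle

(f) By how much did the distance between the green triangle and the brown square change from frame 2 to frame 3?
-2.1

Distance in frame 2: 6.6. Distance in frame 3: 4.5.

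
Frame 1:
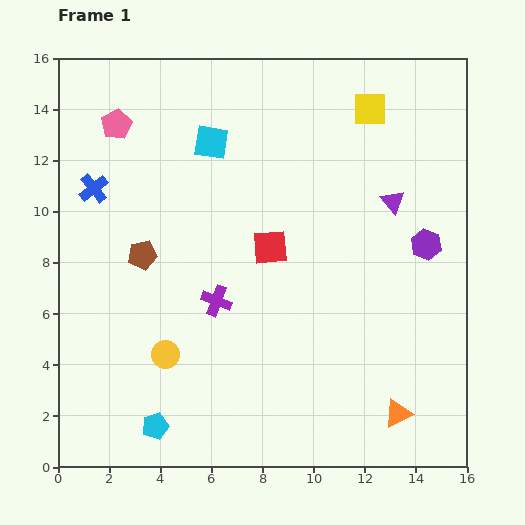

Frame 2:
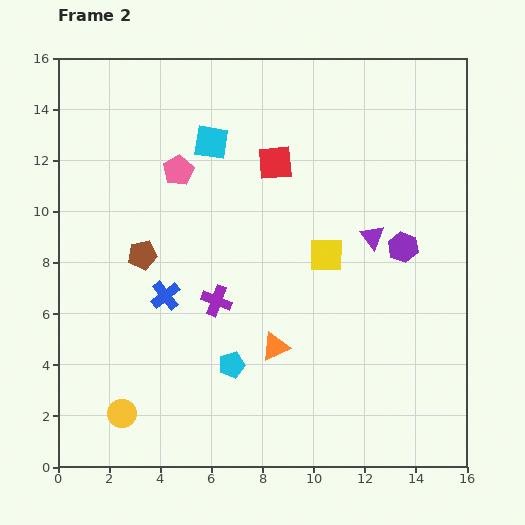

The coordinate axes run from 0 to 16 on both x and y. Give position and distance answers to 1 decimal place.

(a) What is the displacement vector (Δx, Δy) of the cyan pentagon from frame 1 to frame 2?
(3.0, 2.4)

The cyan pentagon was at (3.8, 1.6) in frame 1 and (6.8, 4.0) in frame 2.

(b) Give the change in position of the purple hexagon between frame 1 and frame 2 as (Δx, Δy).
(-0.9, -0.1)

The purple hexagon was at (14.4, 8.7) in frame 1 and (13.5, 8.6) in frame 2.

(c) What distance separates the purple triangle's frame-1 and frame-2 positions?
1.6

The purple triangle moved from (13.1, 10.4) to (12.3, 9.0), a distance of √(0.8² + 1.4²) ≈ 1.6.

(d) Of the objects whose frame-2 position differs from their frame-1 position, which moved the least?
the purple hexagon

(moved 0.9)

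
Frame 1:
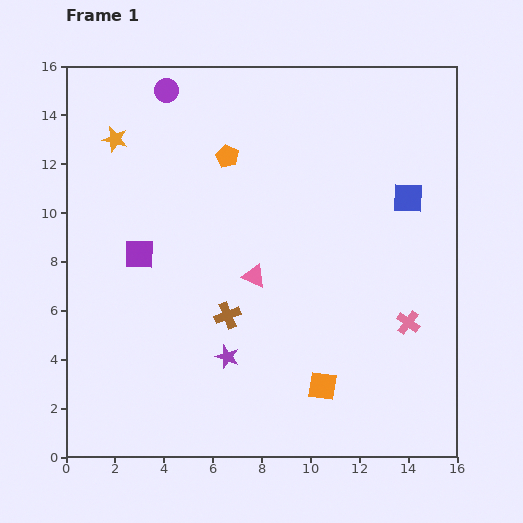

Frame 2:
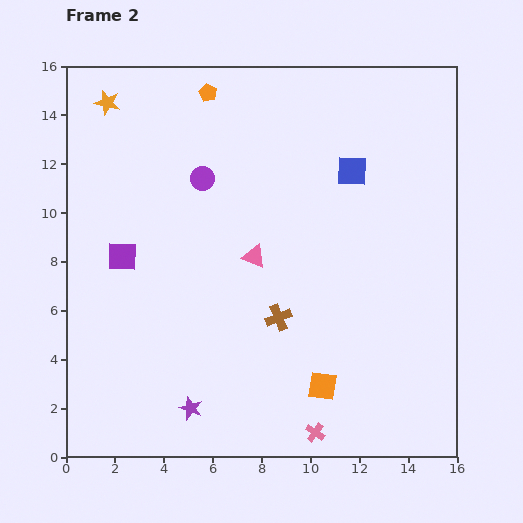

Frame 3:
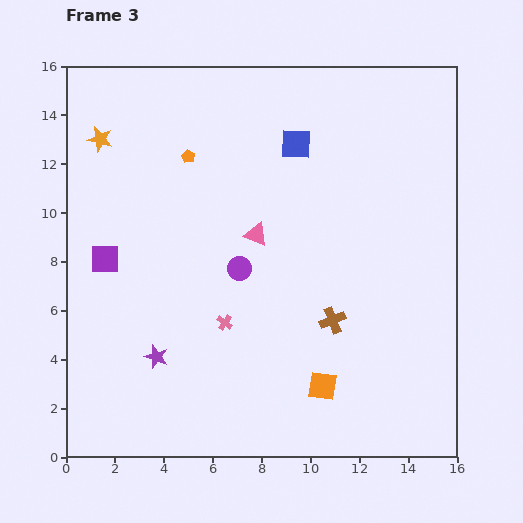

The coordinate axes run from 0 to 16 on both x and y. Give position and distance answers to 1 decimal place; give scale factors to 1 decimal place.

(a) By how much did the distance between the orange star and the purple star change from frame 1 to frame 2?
+3.0

Distance in frame 1: 10.0. Distance in frame 2: 13.0.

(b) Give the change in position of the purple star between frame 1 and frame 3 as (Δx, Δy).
(-2.9, 0.0)

The purple star was at (6.6, 4.1) in frame 1 and (3.7, 4.1) in frame 3.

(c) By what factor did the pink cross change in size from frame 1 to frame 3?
0.7×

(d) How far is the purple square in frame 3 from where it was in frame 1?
1.4

The purple square moved from (3.0, 8.3) to (1.6, 8.1), a distance of √(1.4² + 0.2²) ≈ 1.4.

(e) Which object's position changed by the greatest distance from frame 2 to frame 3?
the pink cross

(moved 5.8; next 4.0)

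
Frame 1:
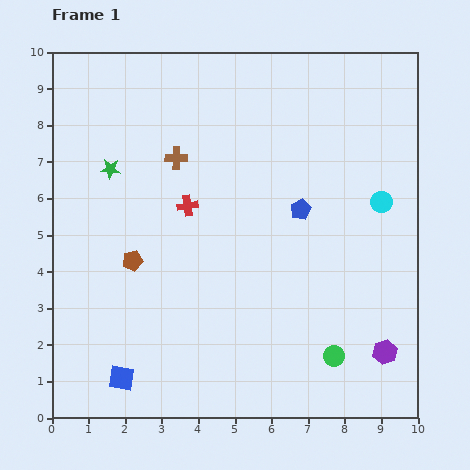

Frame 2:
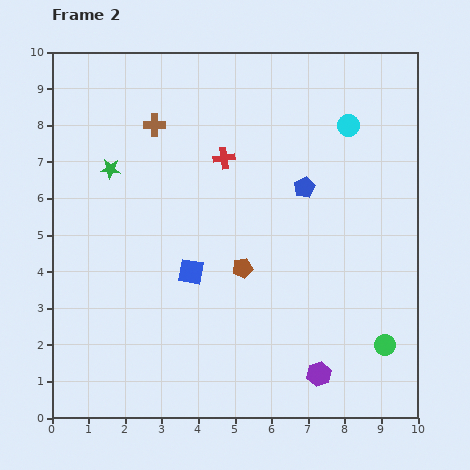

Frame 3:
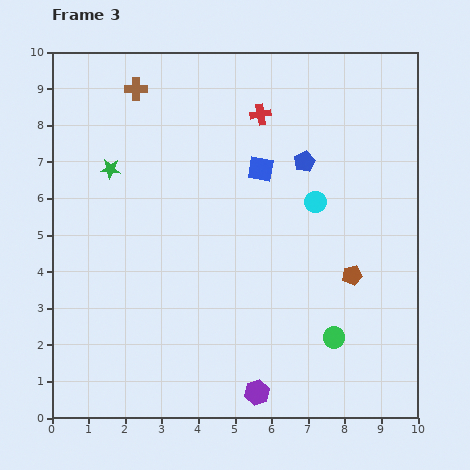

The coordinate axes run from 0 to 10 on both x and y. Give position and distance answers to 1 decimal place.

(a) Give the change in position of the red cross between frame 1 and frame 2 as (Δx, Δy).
(1.0, 1.3)

The red cross was at (3.7, 5.8) in frame 1 and (4.7, 7.1) in frame 2.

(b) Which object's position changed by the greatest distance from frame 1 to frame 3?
the blue square

(moved 6.9; next 6.0)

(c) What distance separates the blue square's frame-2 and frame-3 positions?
3.4

The blue square moved from (3.8, 4.0) to (5.7, 6.8), a distance of √(1.9² + 2.8²) ≈ 3.4.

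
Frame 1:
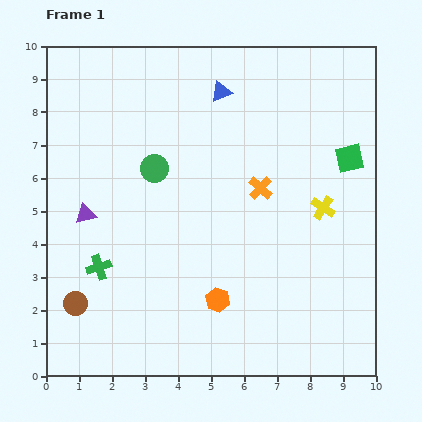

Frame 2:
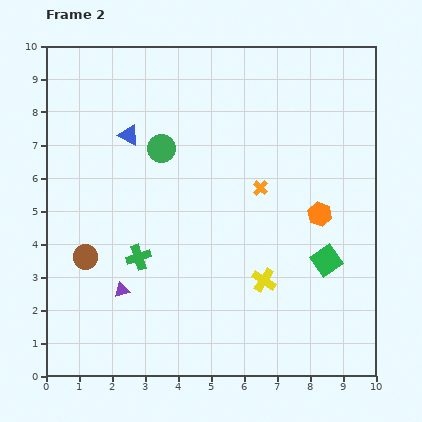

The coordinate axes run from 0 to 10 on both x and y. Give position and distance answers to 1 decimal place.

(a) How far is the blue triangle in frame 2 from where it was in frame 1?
3.1

The blue triangle moved from (5.3, 8.6) to (2.5, 7.3), a distance of √(2.8² + 1.3²) ≈ 3.1.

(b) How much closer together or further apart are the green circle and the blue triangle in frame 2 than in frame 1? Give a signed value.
-1.9

Distance in frame 1: 3.0. Distance in frame 2: 1.1.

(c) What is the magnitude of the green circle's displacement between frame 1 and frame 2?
0.6

The green circle moved from (3.3, 6.3) to (3.5, 6.9), a distance of √(0.2² + 0.6²) ≈ 0.6.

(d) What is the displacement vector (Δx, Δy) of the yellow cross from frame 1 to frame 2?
(-1.8, -2.2)

The yellow cross was at (8.4, 5.1) in frame 1 and (6.6, 2.9) in frame 2.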